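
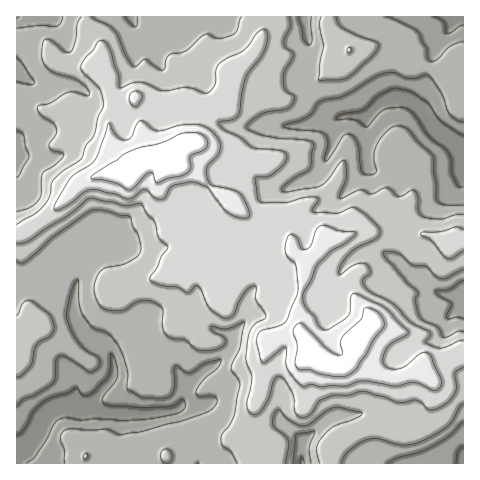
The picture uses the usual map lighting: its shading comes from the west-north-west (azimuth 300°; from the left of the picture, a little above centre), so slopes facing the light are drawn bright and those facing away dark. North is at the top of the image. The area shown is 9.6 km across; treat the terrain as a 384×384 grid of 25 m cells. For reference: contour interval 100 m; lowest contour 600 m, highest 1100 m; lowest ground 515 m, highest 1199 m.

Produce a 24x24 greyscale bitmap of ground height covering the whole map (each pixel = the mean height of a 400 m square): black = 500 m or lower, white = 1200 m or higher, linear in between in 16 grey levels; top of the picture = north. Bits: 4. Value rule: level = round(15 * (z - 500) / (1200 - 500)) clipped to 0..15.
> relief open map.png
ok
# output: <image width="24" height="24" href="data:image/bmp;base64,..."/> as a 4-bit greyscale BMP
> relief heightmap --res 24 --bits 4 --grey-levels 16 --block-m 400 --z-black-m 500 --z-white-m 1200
<image width="24" height="24" href="data:image/bmp;base64,Qk2WAQAAAAAAAHYAAAAoAAAAGAAAABgAAAABAAQAAAAAACABAAATCwAAEwsAABAAAAAAAAAAAAAAABEREQAiIiIAMzMzAERERABVVVUAZmZmAHd3dwCIiIgAmZmZAKqqqgC7u7sAzMzMAN3d3QDu7u4A////ABNGZVZlZohjd2VUMhJFVFVmZ4hkaHd3ZDEiIiI0Vod4ZneIhkMRI0QzRpiKmIiZqGVDM1ZEVombzLu7uXZEQ1VVVpq+7durqYZUNGVndpzO3eypiIdUVmZ4d4q8u924ZXZVZ2Z4mYmrqsuGVGZVd4iZqpmrqZh2VGZVZ3iZqqqrqZhmd4ZVVmiaqqq7uod4iZh2Vniaqqq6u6iIiXmnZ4mqq7qpmZh3Zle7q7uqu6h3h3dmQ1eb3u3cqpl2V1VmQkZ5ve7tuqmHVkVlQUZ4q7zduYdmRDRUIVZ4mrqqmXZUMiNCJGZ3irqqqod2RDISNUVnmYiIiohmZlQ0RUZ4qGZ3iZh1eHZVRVZnl1Zmd4hleHZlRERXdVZlZnh0dlVUMg=="/>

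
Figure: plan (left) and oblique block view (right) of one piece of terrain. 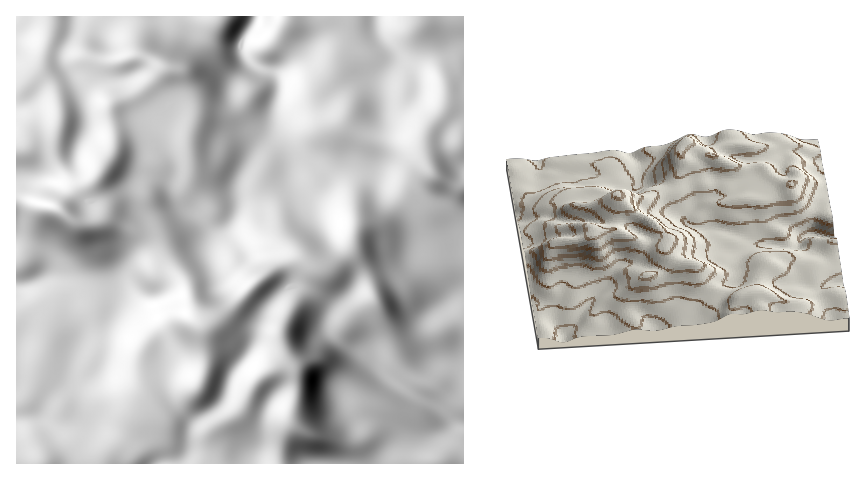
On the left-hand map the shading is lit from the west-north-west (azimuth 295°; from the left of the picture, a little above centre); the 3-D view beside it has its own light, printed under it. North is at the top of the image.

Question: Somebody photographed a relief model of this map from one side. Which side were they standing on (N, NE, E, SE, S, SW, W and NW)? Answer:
E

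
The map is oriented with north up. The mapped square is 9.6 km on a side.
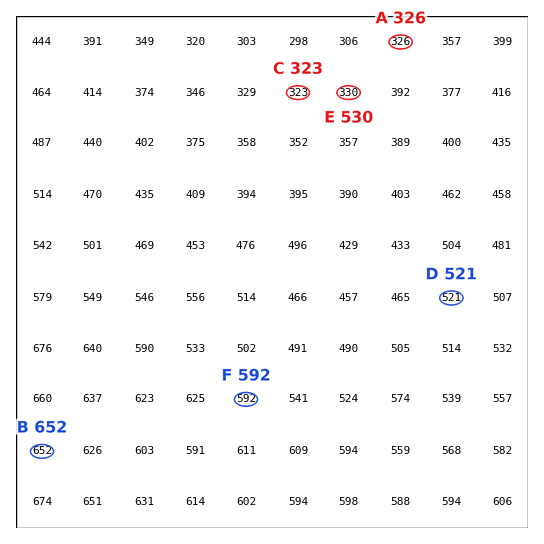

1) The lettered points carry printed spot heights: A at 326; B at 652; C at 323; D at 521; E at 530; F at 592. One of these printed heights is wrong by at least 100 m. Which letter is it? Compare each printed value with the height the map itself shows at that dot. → E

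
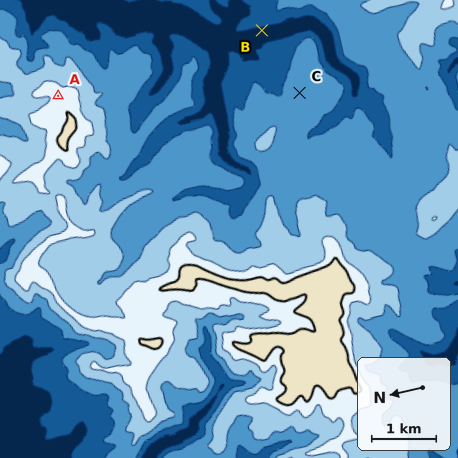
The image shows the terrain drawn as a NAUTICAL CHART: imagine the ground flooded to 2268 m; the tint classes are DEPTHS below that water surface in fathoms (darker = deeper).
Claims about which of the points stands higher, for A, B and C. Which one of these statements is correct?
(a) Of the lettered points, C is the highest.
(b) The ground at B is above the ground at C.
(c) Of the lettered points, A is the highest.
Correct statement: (c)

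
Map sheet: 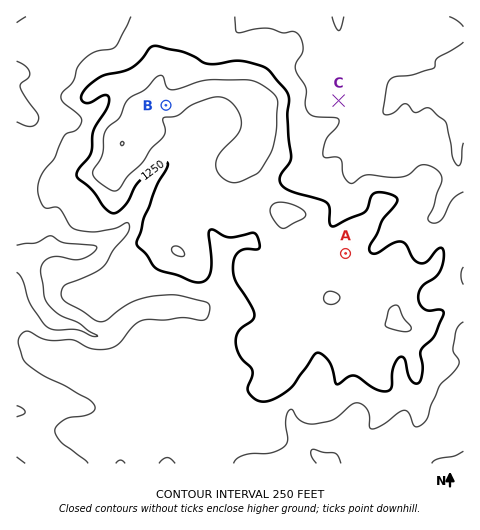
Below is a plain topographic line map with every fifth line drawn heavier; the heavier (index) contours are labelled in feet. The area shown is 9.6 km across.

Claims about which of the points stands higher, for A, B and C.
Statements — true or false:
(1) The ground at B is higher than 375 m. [true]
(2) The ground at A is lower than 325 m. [false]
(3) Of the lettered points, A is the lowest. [false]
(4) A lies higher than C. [true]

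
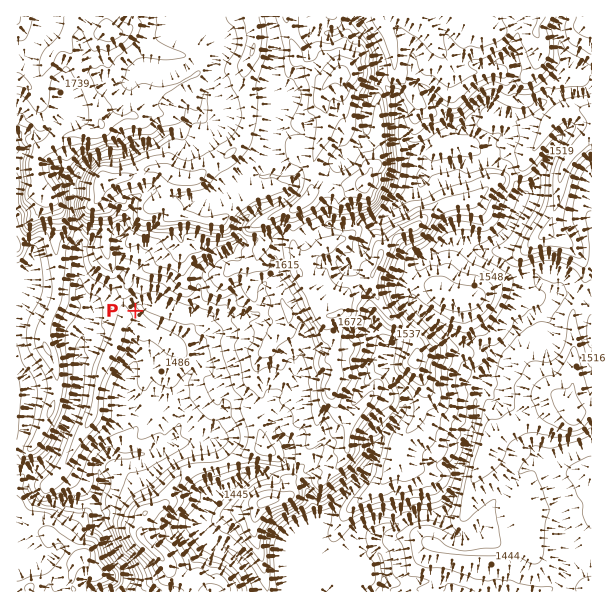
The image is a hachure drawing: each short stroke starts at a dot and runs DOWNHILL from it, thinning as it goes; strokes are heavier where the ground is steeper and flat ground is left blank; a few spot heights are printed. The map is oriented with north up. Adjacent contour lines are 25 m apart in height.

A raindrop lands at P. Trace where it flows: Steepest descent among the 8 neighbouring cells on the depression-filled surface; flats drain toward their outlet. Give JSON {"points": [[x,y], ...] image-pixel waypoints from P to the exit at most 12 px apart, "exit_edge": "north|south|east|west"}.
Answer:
{"points": [[135, 311], [147, 314], [159, 321], [171, 326], [183, 332], [194, 341], [198, 353], [197, 365], [188, 377], [182, 389], [179, 401], [179, 413], [179, 425], [174, 437], [167, 449], [155, 452], [143, 453], [131, 455], [119, 456], [107, 456], [99, 467], [102, 479], [99, 491], [96, 503], [98, 515], [101, 527], [108, 539], [114, 551], [122, 563], [126, 575], [123, 587], [123, 591]], "exit_edge": "south"}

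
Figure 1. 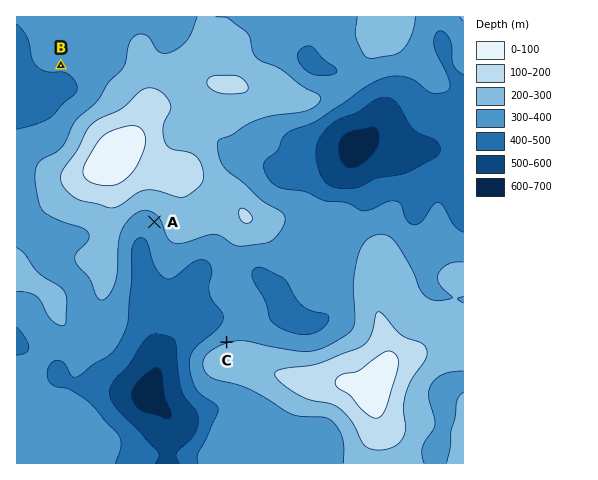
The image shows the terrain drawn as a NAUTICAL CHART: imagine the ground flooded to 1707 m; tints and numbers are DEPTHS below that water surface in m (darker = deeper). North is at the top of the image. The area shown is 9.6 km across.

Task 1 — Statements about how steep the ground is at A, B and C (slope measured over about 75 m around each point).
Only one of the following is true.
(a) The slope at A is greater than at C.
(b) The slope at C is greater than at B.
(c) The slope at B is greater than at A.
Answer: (b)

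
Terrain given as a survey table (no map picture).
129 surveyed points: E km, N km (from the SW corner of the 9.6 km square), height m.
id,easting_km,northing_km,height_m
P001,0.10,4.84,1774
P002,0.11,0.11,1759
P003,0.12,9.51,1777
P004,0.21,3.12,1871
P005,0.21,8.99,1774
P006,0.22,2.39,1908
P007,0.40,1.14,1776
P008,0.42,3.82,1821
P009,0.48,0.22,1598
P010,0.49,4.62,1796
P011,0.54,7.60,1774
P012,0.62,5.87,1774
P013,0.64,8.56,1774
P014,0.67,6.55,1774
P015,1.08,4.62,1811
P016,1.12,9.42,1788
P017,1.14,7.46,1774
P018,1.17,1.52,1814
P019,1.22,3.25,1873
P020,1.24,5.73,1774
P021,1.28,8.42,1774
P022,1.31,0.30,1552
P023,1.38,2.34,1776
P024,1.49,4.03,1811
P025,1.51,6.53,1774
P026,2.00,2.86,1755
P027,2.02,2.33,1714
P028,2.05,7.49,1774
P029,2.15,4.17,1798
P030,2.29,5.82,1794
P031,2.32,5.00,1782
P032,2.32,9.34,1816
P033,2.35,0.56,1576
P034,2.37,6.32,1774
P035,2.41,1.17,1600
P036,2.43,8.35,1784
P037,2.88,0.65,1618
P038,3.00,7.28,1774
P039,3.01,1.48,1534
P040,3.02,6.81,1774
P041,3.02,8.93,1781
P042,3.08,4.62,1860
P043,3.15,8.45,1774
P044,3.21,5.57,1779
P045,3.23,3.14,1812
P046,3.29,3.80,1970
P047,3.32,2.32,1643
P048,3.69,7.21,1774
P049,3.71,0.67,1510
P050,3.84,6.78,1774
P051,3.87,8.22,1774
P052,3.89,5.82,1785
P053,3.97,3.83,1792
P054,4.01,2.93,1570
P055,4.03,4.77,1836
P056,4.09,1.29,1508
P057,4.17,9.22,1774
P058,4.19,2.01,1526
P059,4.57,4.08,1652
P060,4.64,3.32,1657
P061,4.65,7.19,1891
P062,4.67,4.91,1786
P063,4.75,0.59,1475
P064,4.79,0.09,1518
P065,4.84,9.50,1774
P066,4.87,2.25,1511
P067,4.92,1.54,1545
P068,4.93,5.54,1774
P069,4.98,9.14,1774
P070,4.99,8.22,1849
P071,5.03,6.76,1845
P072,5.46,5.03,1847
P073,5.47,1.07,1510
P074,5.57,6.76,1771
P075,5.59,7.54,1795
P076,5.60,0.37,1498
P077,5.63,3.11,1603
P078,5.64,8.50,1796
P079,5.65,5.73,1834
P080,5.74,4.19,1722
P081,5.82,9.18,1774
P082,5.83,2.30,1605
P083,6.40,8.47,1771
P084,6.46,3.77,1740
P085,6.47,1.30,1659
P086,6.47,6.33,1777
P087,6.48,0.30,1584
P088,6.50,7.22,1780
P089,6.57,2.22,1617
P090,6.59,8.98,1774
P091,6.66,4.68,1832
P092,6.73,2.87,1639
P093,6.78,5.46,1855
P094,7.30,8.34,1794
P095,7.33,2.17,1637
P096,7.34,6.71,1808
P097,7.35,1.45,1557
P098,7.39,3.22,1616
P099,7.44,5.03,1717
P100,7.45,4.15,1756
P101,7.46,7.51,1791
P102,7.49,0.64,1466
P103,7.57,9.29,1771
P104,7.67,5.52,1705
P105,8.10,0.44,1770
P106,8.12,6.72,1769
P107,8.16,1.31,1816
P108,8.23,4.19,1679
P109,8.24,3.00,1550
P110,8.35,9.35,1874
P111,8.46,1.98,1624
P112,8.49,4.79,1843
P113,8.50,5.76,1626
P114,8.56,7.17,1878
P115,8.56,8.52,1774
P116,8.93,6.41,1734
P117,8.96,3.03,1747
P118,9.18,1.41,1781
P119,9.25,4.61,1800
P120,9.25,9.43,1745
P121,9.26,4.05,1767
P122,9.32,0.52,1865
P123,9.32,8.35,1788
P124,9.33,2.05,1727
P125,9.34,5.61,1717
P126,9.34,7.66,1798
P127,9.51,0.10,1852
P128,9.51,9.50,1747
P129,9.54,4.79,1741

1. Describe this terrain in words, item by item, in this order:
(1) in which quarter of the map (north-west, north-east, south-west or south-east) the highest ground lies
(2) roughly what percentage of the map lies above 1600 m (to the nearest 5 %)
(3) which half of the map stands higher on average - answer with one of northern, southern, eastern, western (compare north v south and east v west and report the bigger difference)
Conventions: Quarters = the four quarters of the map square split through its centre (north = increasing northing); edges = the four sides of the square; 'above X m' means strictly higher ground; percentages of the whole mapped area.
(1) Look to the south-west quarter for the highest ground.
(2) Ground above 1600 m makes up about 85 % of the sheet.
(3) On average the northern half of the map is the higher ground.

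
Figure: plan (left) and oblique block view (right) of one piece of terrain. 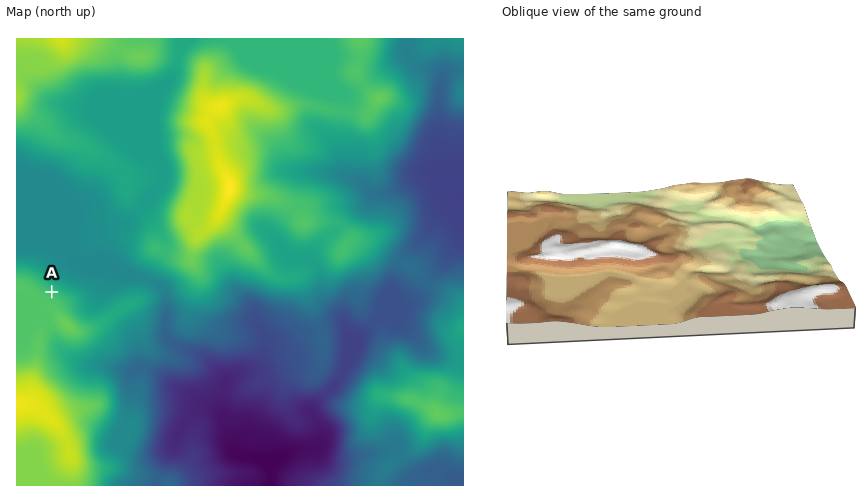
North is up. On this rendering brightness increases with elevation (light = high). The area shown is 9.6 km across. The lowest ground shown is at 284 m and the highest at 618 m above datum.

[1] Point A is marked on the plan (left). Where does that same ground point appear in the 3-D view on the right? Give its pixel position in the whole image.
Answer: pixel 703 305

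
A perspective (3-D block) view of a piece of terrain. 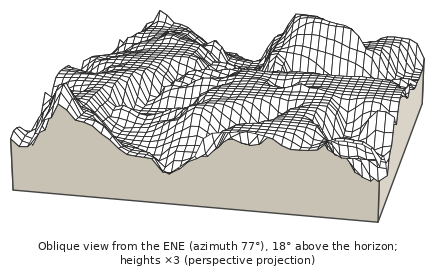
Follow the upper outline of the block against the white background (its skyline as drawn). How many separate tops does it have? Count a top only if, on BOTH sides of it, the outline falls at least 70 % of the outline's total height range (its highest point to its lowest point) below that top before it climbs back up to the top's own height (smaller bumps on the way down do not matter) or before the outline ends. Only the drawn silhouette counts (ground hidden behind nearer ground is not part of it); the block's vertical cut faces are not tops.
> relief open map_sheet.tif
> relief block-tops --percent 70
0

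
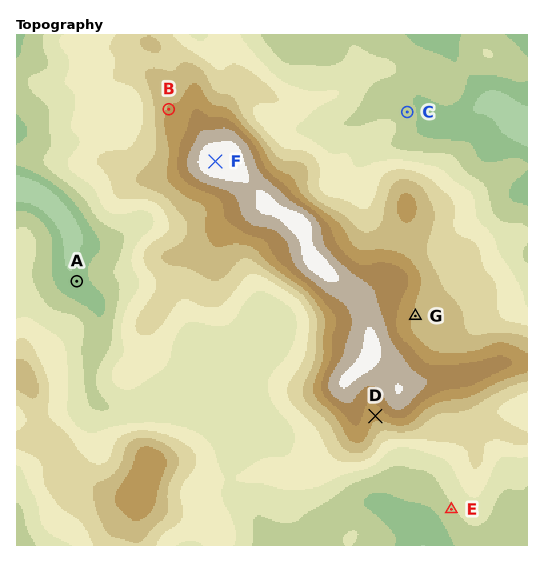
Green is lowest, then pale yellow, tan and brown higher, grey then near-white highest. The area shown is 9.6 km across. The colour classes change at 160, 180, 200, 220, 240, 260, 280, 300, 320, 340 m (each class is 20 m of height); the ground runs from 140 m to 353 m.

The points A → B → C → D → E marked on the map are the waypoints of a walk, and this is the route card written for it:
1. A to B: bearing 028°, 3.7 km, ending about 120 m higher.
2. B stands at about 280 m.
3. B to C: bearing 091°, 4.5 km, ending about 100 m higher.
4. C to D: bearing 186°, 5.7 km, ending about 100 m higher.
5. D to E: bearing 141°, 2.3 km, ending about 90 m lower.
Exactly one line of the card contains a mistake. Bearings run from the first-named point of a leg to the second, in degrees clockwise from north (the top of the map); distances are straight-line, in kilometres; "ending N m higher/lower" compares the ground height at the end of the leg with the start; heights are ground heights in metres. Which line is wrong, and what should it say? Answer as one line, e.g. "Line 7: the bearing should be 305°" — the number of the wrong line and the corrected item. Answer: Line 3: it should read "ending about 100 m lower".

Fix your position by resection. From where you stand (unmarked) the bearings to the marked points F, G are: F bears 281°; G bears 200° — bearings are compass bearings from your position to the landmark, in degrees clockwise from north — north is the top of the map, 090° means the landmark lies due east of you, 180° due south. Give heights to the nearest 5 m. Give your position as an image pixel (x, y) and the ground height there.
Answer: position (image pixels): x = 455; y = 208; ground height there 240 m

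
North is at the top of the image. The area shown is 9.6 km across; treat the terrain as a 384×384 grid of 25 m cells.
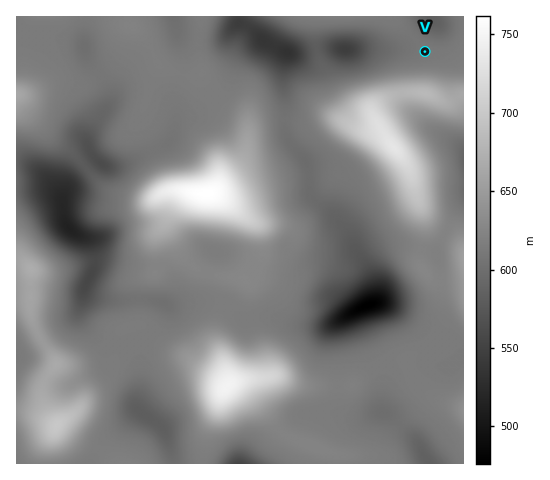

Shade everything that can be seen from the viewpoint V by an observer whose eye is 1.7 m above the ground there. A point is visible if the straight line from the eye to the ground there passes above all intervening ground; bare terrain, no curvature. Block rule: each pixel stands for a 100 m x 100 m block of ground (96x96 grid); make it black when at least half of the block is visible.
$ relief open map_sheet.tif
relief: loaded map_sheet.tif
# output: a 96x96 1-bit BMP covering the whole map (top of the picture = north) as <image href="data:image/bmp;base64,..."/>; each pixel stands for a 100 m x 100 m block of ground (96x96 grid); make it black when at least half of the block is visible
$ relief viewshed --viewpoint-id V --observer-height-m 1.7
<image width="96" height="96" href="data:image/bmp;base64,Qk2+BAAAAAAAAD4AAAAoAAAAYAAAAGAAAAABAAEAAAAAAIAEAAATCwAAEwsAAAIAAAAAAAAA////AAAAAAAAAAAAAAAAAAAAAAAAAAAAAAAAAAAAAAAAAAAAAAAAAAAAAAAAAAAAAAAAAAAAAAAAAAAAAAAAAAAAAAAAAAAAAAAAAAAAAAAAAAAAAAAAAAAAAAAAAAAAAAAAAAAAAAAAAAAAAAAAAAAAAAAAAAAAAAAAAAAAAAAAAAAAAAAAAAAAAAAAAAAAAAAAAAAAAAAAAAAAAAAAAAAAAAAAAAAAAAAAAAAAAAAAAAAAAAAAAAAAAAAAAAAAAAAAAAAAAAAAAAAAAAAAAAAAAAAAAAAAAAAAAAAAAAAAAAAAAAAAAAAAAAAAAAAAAAAAAAAAAAAAAAAAAAAAAAAAAAAAAAAAAAAAAAAAAAAAAAAAAAAAAAAAAAAAAAAAAAAAAAAAAAAAAAAAAAAAAAAAAAAAAAAAAAAAAAAAAAAAAAAAAAAAAAAAAAAAAAAAAAAAAAAAAAAAAAAAAAAAAAAAAAAAAAAAAAAAAAAAAAAAAAAAAAAAAAAAAAAAAAAAAAAAAAAAAAAAAAAAAAAAAAAAAAAAAAAAAAAAAAAAAAAAAAAAAAAAAAAAAAAAAAAAAAAAAAAAAAAAAAAAAAAAAAAAAAAAAAAAAAAAAAAAAAAAAAAAAAAAAAAAAAAAAAAAAAAAAAAAAAAAAAAAAAAAAAAAAAAAAAAAAAAAAAAAAAAAAAAAAAAAAAAAAAAAAAAAAAAAAAAAAAAAAAAAAAAAAAAAAAAAAAAAAAAAAAAAAAAAAAAAAAAAAAAAAAAAAAAAAAAAAAAAAAAAAAAAAAAAAAAAAAAAAAAAAAAAAAAAAAAAAAAAAAAAAAAAAAAAAAAAAAAAAAAAAAAAAAAAAAAAAAAAAAAAAAAAAAAAAAAAAAAAAAAAAAAAAAAAAAAAAAAAAAAAAAAAAAAAAAAAAAAAAAAAAAAAAAAAAAAAAAAAAAAAAAAAAAAAAAAAAAAAAAAAfAAAAAAAAAAAAAAB/AAAAAAAAAAAAAAAAAAAAAAAAAAAAAAAAAAAAAAAAAAAAAAAABAAAAAAAAAAAAAAABAAAAAAAAAAAAAAABAAAAAAAAAAAAAAADgAAAAAAAAAAAAAABAAAAAAAAAAAAAAAAAAAAAAAAAAAAAAAAAAAAAAAAAAAAAAAAAAAAAAAAAAAAAAAABgAAAAAAA4AAAAAABwAAAAAAB8AAAAAAB4AAAAAAD+AAAAAAB8AAAEAAD+AAAAAAB8AAAEAAD+AAAAAAB+AAAEAAD+AAAAAAB+AAAOAAD/AAAAAAB+AAAeAAD/AAAAAAA/AIB/AAL+AAAAAHA/A+D////+AAAAAPx/B//////+AAAAAP//B//////8AAAAAP/+AH////8AAAAAAP/+AHgD//8AAAABAP/8AGAA//8AAAADgP/4AGAAP/8AAAADgf/gAMAAH/8AAAAHAf/AAMAAH/8AAAAPAf/AAMAAH58AAAA/AfuAAMAAfgcAAAB+Af0AAeAB/gcAAAB+AfgAA////AcAAAB+AfgAB////AcAAAD8APAAB///+AcAAAD4APAAB///+Ac="/>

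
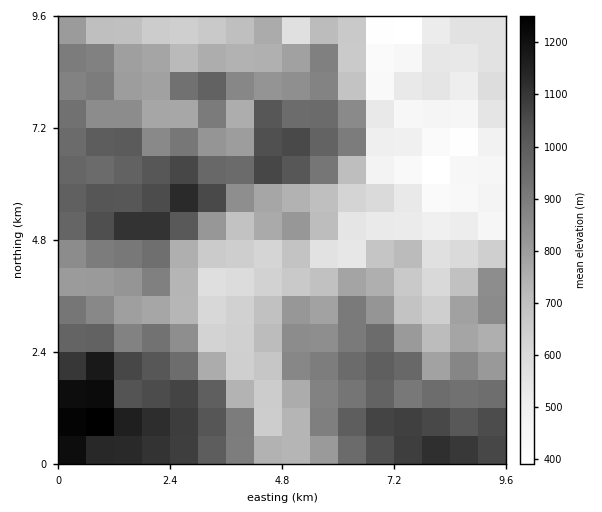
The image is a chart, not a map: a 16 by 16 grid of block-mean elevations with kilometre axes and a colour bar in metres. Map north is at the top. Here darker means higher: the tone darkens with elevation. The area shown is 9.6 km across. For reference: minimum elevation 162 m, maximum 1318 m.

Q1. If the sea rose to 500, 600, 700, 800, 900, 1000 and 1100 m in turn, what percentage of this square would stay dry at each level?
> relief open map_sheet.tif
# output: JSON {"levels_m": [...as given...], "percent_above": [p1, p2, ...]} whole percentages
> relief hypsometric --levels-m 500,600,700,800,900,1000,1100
{"levels_m": [500, 600, 700, 800, 900, 1000, 1100], "percent_above": [91, 81, 66, 52, 36, 20, 7]}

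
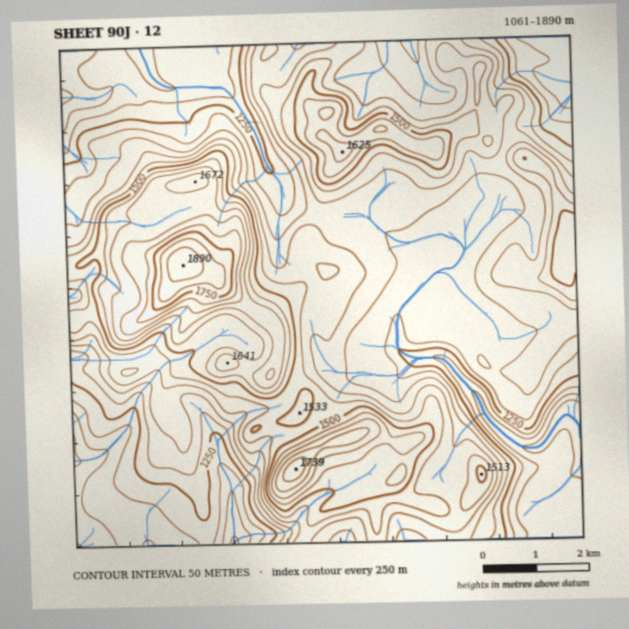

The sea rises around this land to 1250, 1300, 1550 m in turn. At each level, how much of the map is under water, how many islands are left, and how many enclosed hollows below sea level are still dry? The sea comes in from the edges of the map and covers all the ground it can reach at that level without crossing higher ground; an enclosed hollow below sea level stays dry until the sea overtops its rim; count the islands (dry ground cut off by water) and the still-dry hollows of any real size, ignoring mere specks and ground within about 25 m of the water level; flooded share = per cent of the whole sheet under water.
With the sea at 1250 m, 19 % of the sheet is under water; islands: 0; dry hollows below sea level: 0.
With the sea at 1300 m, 26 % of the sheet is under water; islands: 0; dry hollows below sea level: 0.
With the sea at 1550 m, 86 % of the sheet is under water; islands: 3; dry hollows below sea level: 0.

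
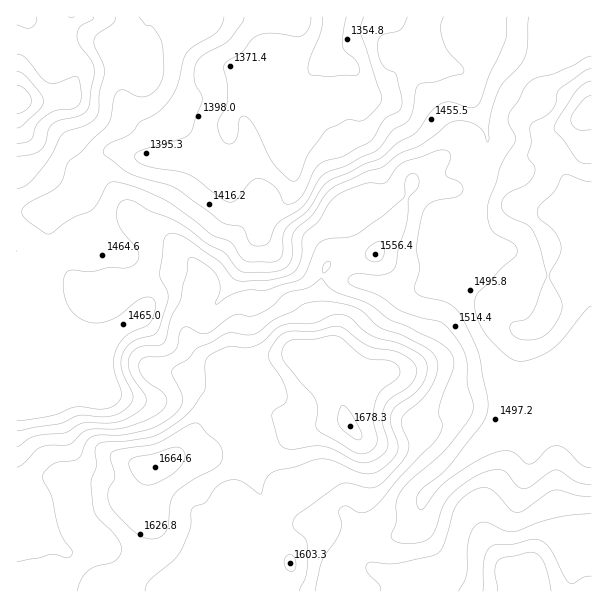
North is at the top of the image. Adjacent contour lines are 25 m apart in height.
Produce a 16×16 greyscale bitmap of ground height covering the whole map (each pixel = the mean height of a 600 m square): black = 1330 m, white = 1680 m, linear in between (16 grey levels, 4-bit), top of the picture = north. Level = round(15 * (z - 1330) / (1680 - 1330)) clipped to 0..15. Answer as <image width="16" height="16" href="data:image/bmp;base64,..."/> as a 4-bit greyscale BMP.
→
<image width="16" height="16" href="data:image/bmp;base64,Qk32AAAAAAAAAHYAAAAoAAAAEAAAABAAAAABAAQAAAAAAIAAAAATCwAAEwsAABAAAAAAAAAAAAAAABEREQAiIiIAMzMzAERERABVVVUAZmZmAHd3dwCIiIgAmZmZAKqqqgC7u7sAzMzMAN3d3QDu7u4A////ALvMu7uZqr3cq73Lu6mJq7urzcu7qpiZmqvO7cy8uIiIeKvMze7Kh3dmaKzN7tqXd2Zpq87+24d3ZmaZq8upeIhmd4iIqYd4iGZmh1aZl3eIVWZkRHiHeIhlVDMyRnh3mIZDMiEjVneaqGVCIRI1V4qYZUIRETRGeIdlVCISNFVm"/>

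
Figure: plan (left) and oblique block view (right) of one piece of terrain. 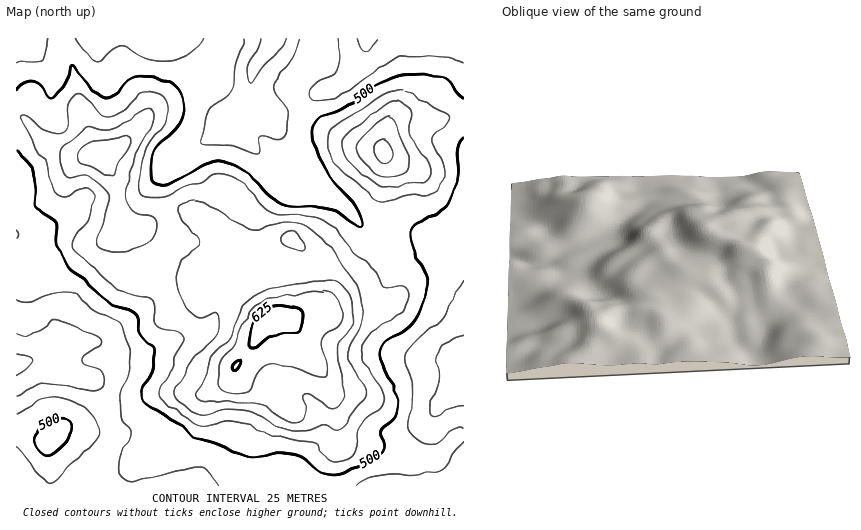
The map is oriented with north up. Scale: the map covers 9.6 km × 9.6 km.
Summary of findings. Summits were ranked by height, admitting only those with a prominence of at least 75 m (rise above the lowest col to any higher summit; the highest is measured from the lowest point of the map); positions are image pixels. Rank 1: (273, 320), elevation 640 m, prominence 220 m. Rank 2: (383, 152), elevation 607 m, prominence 99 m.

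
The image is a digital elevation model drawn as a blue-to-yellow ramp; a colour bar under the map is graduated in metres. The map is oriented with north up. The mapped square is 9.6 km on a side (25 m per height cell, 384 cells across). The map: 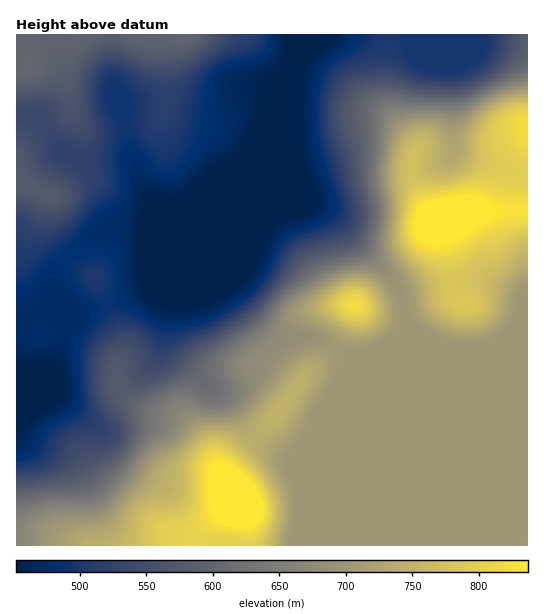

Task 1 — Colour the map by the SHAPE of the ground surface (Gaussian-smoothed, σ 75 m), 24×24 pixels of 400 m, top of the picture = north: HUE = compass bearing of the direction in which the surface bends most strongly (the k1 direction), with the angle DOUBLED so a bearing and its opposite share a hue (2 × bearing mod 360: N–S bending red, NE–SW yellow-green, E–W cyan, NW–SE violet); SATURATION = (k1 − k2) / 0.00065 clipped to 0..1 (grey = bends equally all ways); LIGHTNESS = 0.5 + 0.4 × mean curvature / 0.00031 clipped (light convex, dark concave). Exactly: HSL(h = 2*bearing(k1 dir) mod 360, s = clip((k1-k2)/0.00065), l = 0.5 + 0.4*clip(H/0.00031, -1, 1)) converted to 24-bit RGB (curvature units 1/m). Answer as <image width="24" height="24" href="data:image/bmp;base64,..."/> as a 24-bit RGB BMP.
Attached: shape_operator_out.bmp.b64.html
<image width="24" height="24" href="data:image/bmp;base64,Qk32BgAAAAAAADYAAAAoAAAAGAAAABgAAAABABgAAAAAAMAGAAATCwAAEwsAAAAAAAAAAAAAS1aajaipgam/kqDQl0vLnWGTn6+EhneksD9fgjcUhYIHyv8gCjFCXWl/gIB/gIB/gIB/f3+Af3+Af3+AgH9/gIB/f3+Ac4p8YnbXp7XSj7jMY0GzpjHGxajHnL21h06mvSO454HE3O/h1/TmBxW6OER9gIB/gIB/gIB/f3+Af3+Af3+AgIB/gIB/f4CAf4B/aIaalZ90kVJLUzFKU1V2v4R0wG9HWjdPaUB0u+C71/TYq6fVXgORYEiCgIB/gIB/f4CAf3+Af3+Af3+Af3+AgH9/gIB/gIB/cF1OdkczjFI3U4+GO2iVul6g2J+xeELNbJTDyvzOxuScoBxFShBKfneAf4CAgIB/gIB/f3+Af3+Af3+AgH9/gIB/gIB/gH9/Vj01hGRPjrR3UJVkJDI7YoRCssp8W0GzrKrT3u6/mx0olA0dXW85WoN1f3+AgIB/gIB/f3+Af3+Af3+AgIB/gIB/gH9/gH9/Q3mLcKuzroyVkjNPNSEkT40qj7UnKWAnUPBo0YSn/wbg5XS4vqaOL4F+e3+Af3+AgIB/f3+Af3+Af3+AgIB/gH9/gH9/gH9/XIBgMXM0ZTE8rCJOabmUYefemJ7VptvTLMIzKhwTcSYn04Op87nHSniiQ3t2f4CAf4B/f3+Af3+Af3+AgH9/gH9/gH9/gH9/f4B+bG99LSNXsX+svOKsILxtNouBx39zpRk3VyMvU5IuJ4g11H6G7bHEMH6Uc32Bf4B/f3+Af3+Af3+AgH9/gH9/gH9/gH9/jIxXXm1KL1J9cLun4tm8iKxjHFdLZUF/zXDYo4fixLjWVaiqO5Zl2qup23DVUl9/foB7f4B/f3+AgH9/gH9/gIB/f4B/gIB/noSpdYqrL4eoU7meu8KXz622OVeqLZehUK++eGzH16Le4YHKpZ5Fa3UffxoKnUIHTIMLL4M/gH97f05Fd1IaZnkYPYMye4B9dJVvlHSEVXd8TH89Z7k4oblpcVGDS39dMWE3MWk/UV6M7ErL/YnB4SiswCCp48ir0/fgAKvochyDuyhkypi2s9nLQtmmNneDiqZjYnpwekhohqtaXcVHa4lGZDc5endJVnE9HGUdGkotMl935r3l3Mf81cz/2df03dvwOACeRhJsosu5rtfQtrLRvXqXJDVYpq5+U2F2WWujqcKwoaqJU1V5cmp/gH9/f4B/c4ByJGI/EUAvcZ0rdqY5Q8B819+4/1+LQAAwbiUljtcvk74+mohLw15BMitYr5F/WYRuP6B4dKBzt4R+YFCHc3KAf4B/f4CAf4B/eICAGE9ZQrVkfch7QZpEfIErbQAmtABgzJttmNNcdLFHV3hVrZF8TTWKnVxht4dWPI0zNXBCp5pgelaTcHOAf4B/f4B/f4B/f3+AOH6EKcZlYJ5Ui3VbSSY9Yxpw3m/g8Nvg4s/NtYiNV4x0fY5YeT98b2FQxq+Sj7uMNnd5Y5ZOVo54aW5/f4B9f4B/f4B/f3+AdoF7R4M9OF8nWj8qQiEnJSosbIFC3e7H4t3u38bzxK/qbGvihHPkgL/Ys9fh0LDci0HEgLWiVE6MdT1Bd6E/WINpf4B/f4B/f4B/f4B/YlV4XTlfa0t6Qzp+acxjgf90UcNyr3W71Ieqj0ymaVqfj8yCWIdtlUdcsmh7iqV5cSx9nnGhs7iaTH9sUHxUeYB5f4B/f3+AYzp9ZFWCVXSPLFmy2N+z4fqEIm4XIkEiy0EclFc9gnBAzLyOYj9UdEs4ob1VjFR3XEB+iKR/pJ+GkHmibX+aUIp1fICAfn2ATDB+j1yPXZptI15vmsl69ebWfb6HDxtCu2FPrXVppXduvnhOlTKKuLiDidGkVT+lak6hp52QkaCBcIiQf3qXhnaYX3uCe3qAMiZ3l2mknrCSLmOFWPCS0Ora7tPxEQDRsIbk25/TrqXEhIkrQmZRu9uMVbRaUzJtW1h7pJl4rqF/aYl6anyFkoCMYWSJenqAJClzb5Clqbi+aazXmPPARs+XtIu5GxDTSE/p6Nb129b1lKu2RqGuu9uFeIxHKyVFdks5lJ89sbtEcpJQTGtXf3lbbnpWcIB6L0qAXLCchsaabcqlmcltVns8WGEqMz0gGlItjKw817hRsaO4bmipxJ57ozVFKx42jJZVlrB0t6pdlZxBOVk2Z3dFXJxMPa6WMm6ua7StlK1pkZA8pp8nZDweYE0hTl4hCi4JPUkUxrIAnJZ9g2WduIeyyIXiUUv5qsjlgIzRza3e1tDrZ3vrfY3aqtTSO52qLlhfV20/kW9EqIFZp5NkfmF6gH9/f4B/V3R7L05byb1e"/>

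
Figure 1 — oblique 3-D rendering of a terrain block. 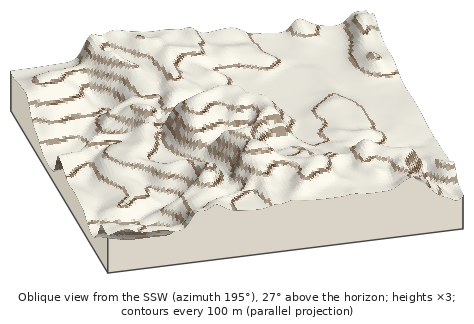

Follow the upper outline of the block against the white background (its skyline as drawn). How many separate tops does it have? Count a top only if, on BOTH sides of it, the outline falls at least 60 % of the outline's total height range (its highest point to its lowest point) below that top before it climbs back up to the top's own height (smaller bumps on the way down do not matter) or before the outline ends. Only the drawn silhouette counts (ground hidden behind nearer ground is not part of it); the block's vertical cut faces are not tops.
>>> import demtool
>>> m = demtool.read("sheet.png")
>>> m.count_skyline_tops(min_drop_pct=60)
0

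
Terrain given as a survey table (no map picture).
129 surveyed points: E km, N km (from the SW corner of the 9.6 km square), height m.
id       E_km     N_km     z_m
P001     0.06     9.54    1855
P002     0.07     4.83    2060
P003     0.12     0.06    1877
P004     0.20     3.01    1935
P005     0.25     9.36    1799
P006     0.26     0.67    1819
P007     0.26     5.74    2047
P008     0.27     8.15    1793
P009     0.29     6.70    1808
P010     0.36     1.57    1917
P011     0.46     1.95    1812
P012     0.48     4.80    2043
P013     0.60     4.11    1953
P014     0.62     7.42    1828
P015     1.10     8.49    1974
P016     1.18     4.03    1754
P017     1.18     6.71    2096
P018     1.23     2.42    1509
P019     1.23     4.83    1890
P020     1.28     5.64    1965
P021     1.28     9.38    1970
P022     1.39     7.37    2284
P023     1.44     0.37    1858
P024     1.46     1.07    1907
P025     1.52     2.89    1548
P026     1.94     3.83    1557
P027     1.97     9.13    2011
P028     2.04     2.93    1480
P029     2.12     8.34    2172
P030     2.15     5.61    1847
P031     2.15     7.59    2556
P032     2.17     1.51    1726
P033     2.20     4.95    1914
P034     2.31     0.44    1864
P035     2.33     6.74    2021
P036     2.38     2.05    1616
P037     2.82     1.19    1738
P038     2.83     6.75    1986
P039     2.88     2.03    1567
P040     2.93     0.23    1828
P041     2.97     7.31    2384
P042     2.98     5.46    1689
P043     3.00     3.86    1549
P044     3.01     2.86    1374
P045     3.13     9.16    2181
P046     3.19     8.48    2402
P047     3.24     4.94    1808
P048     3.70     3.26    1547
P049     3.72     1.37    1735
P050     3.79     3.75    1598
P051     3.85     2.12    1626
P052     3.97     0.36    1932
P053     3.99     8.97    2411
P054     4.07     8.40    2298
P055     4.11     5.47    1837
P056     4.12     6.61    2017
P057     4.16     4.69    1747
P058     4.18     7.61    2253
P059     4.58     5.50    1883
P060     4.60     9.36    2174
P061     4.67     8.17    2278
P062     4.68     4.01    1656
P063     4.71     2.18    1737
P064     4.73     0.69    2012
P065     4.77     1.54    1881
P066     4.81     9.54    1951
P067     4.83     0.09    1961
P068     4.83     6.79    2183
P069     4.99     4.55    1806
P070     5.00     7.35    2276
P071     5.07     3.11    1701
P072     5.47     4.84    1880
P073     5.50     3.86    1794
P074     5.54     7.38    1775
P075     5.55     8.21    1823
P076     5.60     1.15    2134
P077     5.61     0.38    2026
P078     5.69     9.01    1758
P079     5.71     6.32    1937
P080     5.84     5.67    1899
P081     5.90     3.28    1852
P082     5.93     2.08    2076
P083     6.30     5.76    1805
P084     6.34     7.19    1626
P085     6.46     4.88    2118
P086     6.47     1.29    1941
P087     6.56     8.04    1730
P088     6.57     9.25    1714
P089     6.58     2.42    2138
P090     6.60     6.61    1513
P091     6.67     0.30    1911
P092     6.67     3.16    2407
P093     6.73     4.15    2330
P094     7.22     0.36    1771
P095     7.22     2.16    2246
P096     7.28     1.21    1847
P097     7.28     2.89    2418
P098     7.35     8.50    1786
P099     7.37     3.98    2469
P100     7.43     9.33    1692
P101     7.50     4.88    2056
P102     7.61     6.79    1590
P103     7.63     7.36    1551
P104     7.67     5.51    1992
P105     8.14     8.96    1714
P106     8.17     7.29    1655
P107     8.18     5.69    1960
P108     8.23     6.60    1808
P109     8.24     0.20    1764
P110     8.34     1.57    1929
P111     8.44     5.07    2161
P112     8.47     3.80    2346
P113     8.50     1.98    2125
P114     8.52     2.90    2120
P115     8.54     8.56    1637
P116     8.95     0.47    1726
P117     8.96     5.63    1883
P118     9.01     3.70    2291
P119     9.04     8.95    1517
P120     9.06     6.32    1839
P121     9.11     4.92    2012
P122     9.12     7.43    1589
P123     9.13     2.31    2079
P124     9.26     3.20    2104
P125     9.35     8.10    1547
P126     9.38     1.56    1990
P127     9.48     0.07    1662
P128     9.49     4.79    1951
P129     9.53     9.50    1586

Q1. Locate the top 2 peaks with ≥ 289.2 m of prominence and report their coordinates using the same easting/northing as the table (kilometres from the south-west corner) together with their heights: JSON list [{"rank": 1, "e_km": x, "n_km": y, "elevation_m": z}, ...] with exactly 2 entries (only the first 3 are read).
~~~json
[{"rank": 1, "e_km": 2.04, "n_km": 7.54, "elevation_m": 2560}, {"rank": 2, "e_km": 7.34, "n_km": 4.04, "elevation_m": 2474}]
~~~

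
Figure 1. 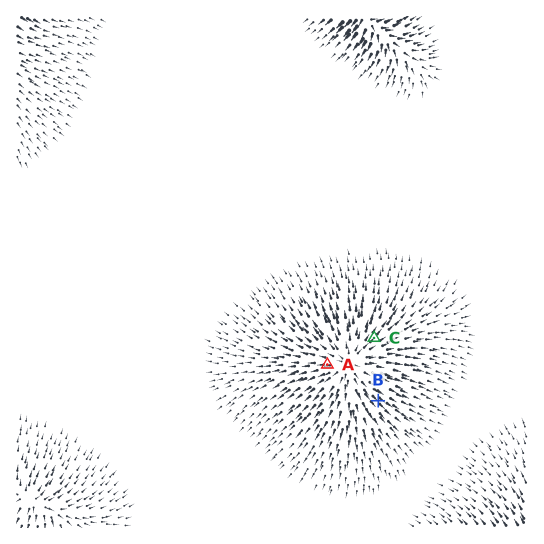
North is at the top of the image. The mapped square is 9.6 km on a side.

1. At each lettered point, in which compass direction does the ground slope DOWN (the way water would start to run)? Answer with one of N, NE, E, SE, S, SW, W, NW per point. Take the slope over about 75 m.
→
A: W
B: SE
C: NE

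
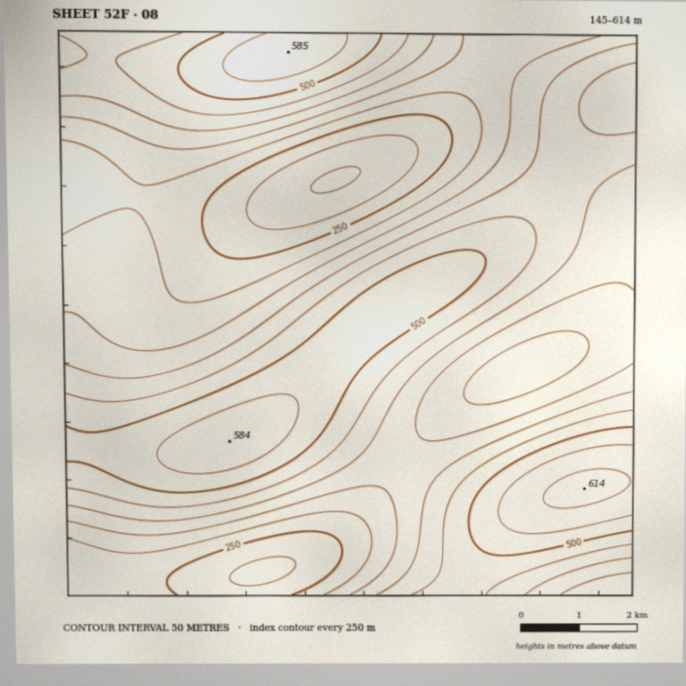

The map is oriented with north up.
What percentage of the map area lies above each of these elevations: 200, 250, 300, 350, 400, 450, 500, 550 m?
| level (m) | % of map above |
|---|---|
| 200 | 97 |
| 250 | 91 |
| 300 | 79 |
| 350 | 62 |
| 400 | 47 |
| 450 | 31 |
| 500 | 18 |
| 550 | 6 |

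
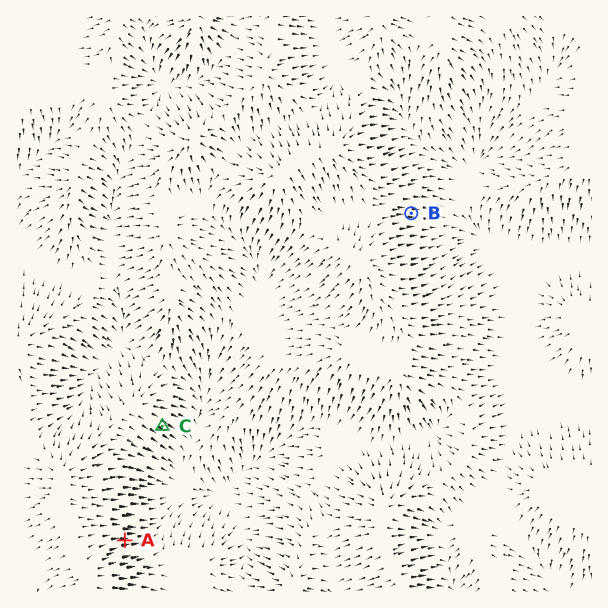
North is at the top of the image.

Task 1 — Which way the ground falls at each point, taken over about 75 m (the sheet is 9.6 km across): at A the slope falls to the E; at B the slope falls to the E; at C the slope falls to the SE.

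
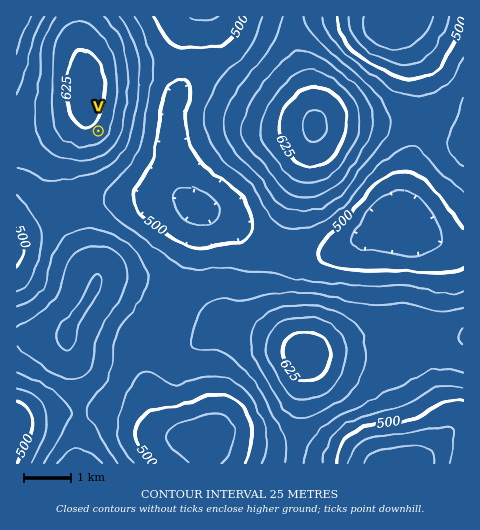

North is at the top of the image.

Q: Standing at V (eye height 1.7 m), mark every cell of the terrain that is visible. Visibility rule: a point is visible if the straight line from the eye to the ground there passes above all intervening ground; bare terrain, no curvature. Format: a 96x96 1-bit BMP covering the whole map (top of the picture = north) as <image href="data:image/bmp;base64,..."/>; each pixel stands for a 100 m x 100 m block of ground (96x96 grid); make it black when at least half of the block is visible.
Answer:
<image width="96" height="96" href="data:image/bmp;base64,Qk2+BAAAAAAAAD4AAAAoAAAAYAAAAGAAAAABAAEAAAAAAIAEAAATCwAAEwsAAAIAAAAAAAAA////AAAAAAAAHwAAAAAP+AAAAAAAAAAAAAAP+AAAAAAAAAAAAAAH+AAAAAAAAAAAAAAH8AAAAAAAAAAAAAAD8AAAAAAAAAAAAAAD8AAAAAAAAAAAAAAD4AAAAAAAAAAAAAADwAAAAAAAAAAAAAADwAAAAAAAAAAAAAAHgAAAAAAAAAAAAAAHgAAAAAAAAAAAAAAHgAAAAAAAAAAAAAAHgAAAAAAAAAAAAAAPgAAAAAAAAAAAAAAPwAAAAAAAAAAAAAAPwAAAAAAAAAAAAAAPwAAAAAAAAAAAAAAPwAAAAAAAAAAAAAAf4AAAAAAAAAAAAAAf4AAAAAAAAAADgAA/8AAAAAAAAAADwAD/+AAAAAAAAAAD8AH//AAAAAEAAAAD+AP//gAAGAMAAAAD/gf//wAAP78AAAAD/w///4AAf/8AAAAD/////8AA////+AAD/////+AB////+AAB//////AD////+AAB//////wH////+AAB/////////////AAB/////////////AAB/////////////gAB/////////////gAD/////////////wAD/////////////4AH/////////////4AP/////////////8AP//////////////Af//////////////5//////////////////////////4D/////////////AAA///////////AAAAA//////////gAAAAAf////////+AAAAAAP////////8AAAAAAP////////8AAAAAAH////////4AAAAAAD////////4AAAAAAD////////4AAAAAAB////////4AAAAAAA////////4AAAAAAAf///////4AAAAAAAH///////4AAAAAAAB///////8AAAAAAAAP//////8AAAAAAAAB//////8AAAAAAAAAP/////+AAAAAAAAAB/////+AAAAAAAAAAf////+AAAAAAAAAAP/////AAAAAAAAAAH/////AAAAAAAAAAH/////gAAAAAAAAAD/////gAAAAAAAAAB/////gAAAAAAAAAA/////gAAAAAAAAAAf////gAAAAAAAAAAf////wAAAAAAAGAAP////wAAAAAAAOAAP////wAAAAAAAOAAH////wAAAAAAAOAAH////wAAAAAAAEAAD////wAAAAAAAAAAD////wAAAAAAAAAAD////wAAAAAAAAAAB////wAAAAAAAAAAB////wAAAAAAAAAAA////gAAAAAAAAAAA////gAAAAAAAAAAA////gAAAAAAAAAAAf///gAAAAAAAAAAAf///gAAAAAAAAAAAf///AAAAAAAAAAAAP///AAAAAAAAAAAAP///AAAAAAAAAAAAH//+AAAAAAAAAAAAH//+AAAAAAAAAAAAD//+AAAAAAAAAAAAB//8AAAAAAAAAAAAA//8AAAAAAAAAAAAAf/8AAAAAAAAAAAAAP/8AAAAAAAAAAAAAP/8AAAAAAAAAAAAAH/8AAAAAAAAAAAAAH/8AAAAAA="/>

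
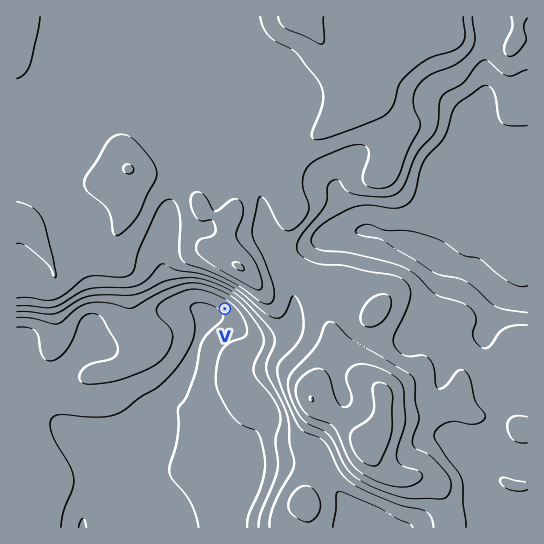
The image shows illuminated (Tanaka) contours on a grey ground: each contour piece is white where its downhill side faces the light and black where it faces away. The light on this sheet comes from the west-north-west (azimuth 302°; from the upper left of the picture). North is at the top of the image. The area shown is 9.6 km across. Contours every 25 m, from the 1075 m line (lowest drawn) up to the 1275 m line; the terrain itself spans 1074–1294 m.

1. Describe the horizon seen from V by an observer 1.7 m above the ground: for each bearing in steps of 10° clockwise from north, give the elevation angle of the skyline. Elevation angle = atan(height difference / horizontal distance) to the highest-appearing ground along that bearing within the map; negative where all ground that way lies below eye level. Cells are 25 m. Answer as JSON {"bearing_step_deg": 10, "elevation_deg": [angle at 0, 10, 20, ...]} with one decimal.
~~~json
{"bearing_step_deg": 10, "elevation_deg": [12.0, 12.9, 13.4, 13.5, 13.4, 12.9, 12.2, 11.1, 9.8, 8.2, 6.4, 4.7, 3.9, 4.3, 4.0, 2.3, 1.9, 1.8, 1.5, 1.0, 0.3, -0.1, 0.2, 0.6, 1.3, 1.5, 1.4, 1.6, 2.6, 3.6, 3.7, 4.8, 6.3, 7.7, 9.3, 10.7]}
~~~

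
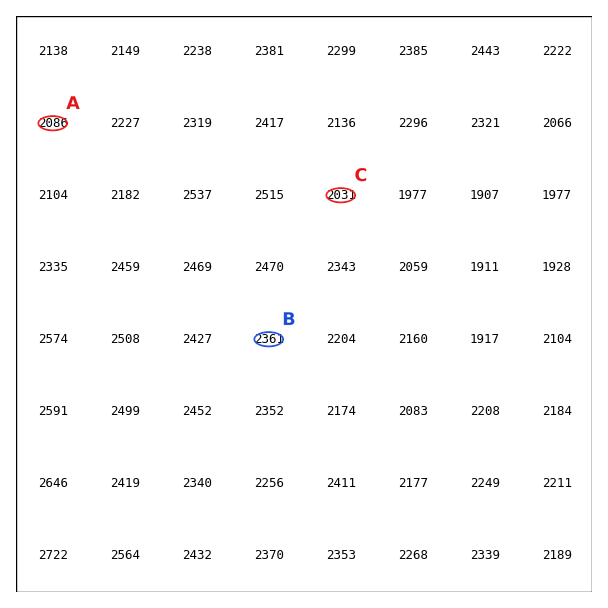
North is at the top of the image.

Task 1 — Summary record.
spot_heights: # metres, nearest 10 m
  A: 2090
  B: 2360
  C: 2030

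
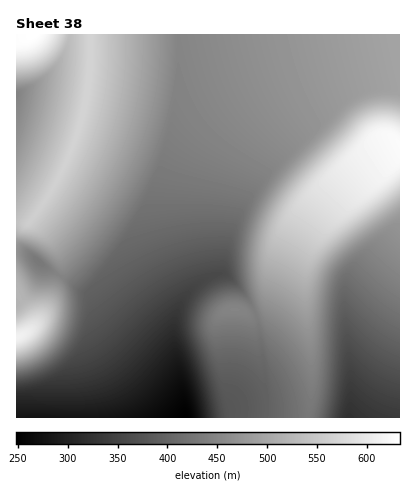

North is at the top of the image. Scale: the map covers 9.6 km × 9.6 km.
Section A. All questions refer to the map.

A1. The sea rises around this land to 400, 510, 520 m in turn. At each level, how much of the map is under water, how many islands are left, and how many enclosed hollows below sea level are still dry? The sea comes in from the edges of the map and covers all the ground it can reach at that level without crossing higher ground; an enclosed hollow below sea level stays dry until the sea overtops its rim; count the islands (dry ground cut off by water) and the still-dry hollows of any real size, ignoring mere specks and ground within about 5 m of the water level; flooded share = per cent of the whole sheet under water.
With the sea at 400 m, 25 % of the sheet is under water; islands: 0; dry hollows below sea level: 0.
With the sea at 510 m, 77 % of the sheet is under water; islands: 0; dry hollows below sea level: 0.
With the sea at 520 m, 80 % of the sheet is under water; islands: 0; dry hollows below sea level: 0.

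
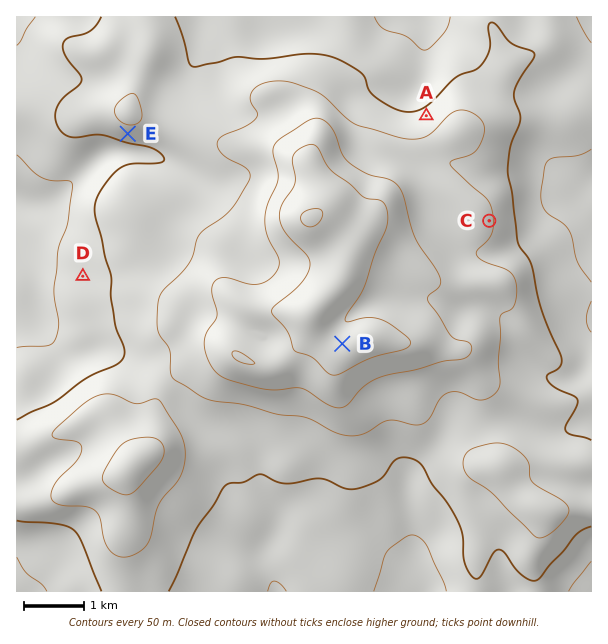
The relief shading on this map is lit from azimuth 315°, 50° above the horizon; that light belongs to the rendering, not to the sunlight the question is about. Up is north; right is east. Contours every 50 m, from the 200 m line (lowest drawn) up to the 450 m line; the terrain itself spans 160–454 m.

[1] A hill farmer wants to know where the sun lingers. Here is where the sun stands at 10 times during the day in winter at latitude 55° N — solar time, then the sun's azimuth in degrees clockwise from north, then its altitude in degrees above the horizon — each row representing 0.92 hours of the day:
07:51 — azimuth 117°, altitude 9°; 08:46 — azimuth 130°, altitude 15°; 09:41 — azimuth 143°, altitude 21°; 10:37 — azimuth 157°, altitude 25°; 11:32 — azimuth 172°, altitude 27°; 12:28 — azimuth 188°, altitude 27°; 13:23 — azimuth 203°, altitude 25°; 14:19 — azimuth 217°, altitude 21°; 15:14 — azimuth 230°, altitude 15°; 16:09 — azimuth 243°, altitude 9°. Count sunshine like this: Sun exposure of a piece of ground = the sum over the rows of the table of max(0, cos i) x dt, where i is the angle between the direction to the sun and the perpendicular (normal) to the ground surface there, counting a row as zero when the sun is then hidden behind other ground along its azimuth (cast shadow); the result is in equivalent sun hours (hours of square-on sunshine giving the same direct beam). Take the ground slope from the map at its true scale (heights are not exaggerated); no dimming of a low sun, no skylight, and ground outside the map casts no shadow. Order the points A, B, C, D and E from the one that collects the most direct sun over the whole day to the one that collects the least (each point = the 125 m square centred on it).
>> E > C ≈ D ≈ B > A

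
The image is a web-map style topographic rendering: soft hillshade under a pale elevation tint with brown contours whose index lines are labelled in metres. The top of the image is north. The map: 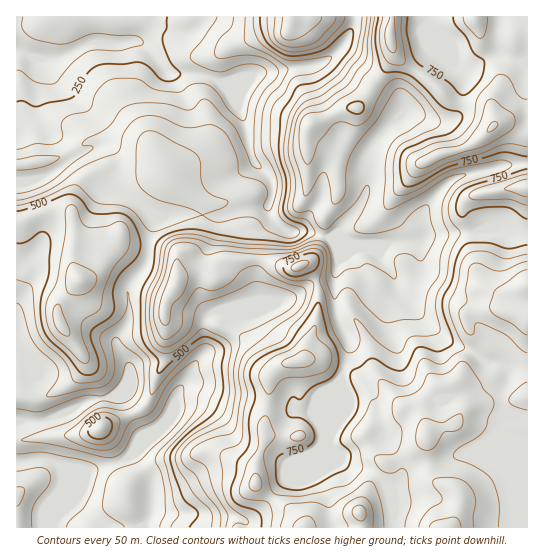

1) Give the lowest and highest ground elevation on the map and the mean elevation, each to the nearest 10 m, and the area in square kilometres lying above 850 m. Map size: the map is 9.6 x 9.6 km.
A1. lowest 160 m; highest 970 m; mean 590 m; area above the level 8.3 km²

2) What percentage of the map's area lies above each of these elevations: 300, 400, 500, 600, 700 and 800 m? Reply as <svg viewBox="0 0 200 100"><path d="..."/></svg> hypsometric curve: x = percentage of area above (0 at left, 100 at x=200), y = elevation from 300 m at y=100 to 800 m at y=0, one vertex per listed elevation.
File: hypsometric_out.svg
<svg viewBox="0 0 200 100"><path d="M183 100l-27-20-29-20-23-20-32-20-35-20"/></svg>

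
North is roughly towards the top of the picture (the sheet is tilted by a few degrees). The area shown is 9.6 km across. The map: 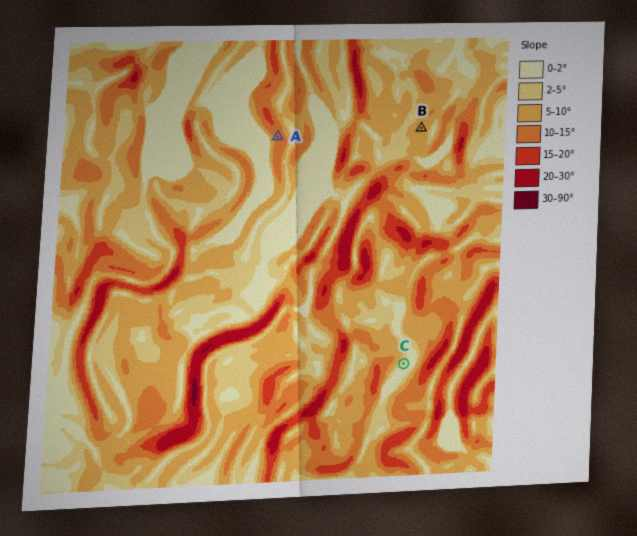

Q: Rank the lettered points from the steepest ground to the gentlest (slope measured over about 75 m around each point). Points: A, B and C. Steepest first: A B C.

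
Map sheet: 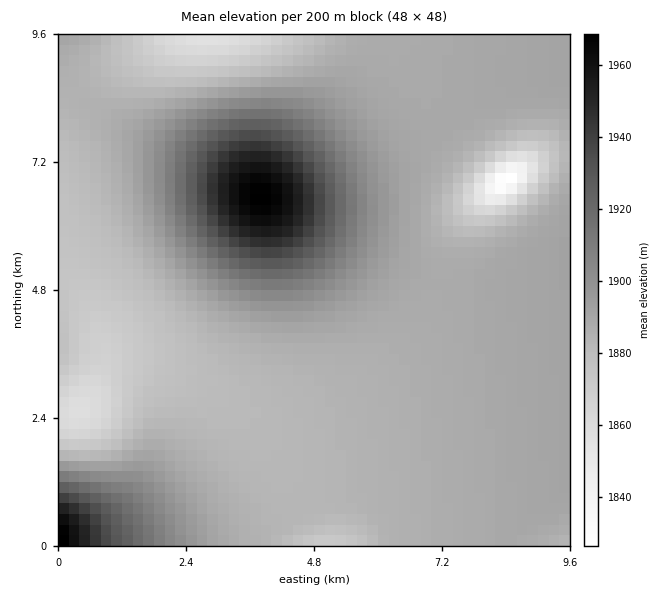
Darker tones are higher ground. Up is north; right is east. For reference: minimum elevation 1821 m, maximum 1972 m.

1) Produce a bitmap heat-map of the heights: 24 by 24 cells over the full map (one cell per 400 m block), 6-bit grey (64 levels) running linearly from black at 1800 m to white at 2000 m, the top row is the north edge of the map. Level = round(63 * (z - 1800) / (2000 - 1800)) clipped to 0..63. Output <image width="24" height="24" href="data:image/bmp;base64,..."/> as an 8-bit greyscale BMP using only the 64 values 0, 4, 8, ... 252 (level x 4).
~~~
<image width="24" height="24" href="data:image/bmp;base64,Qk12BgAAAAAAADYEAAAoAAAAGAAAABgAAAABAAgAAAAAAEACAAATCwAAEwsAAAABAAAAAAAAAAAAAAEBAQACAgIAAwMDAAQEBAAFBQUABgYGAAcHBwAICAgACQkJAAoKCgALCwsADAwMAA0NDQAODg4ADw8PABAQEAAREREAEhISABMTEwAUFBQAFRUVABYWFgAXFxcAGBgYABkZGQAaGhoAGxsbABwcHAAdHR0AHh4eAB8fHwAgICAAISEhACIiIgAjIyMAJCQkACUlJQAmJiYAJycnACgoKAApKSkAKioqACsrKwAsLCwALS0tAC4uLgAvLy8AMDAwADExMQAyMjIAMzMzADQ0NAA1NTUANjY2ADc3NwA4ODgAOTk5ADo6OgA7OzsAPDw8AD09PQA+Pj4APz8/AEBAQABBQUEAQkJCAENDQwBEREQARUVFAEZGRgBHR0cASEhIAElJSQBKSkoAS0tLAExMTABNTU0ATk5OAE9PTwBQUFAAUVFRAFJSUgBTU1MAVFRUAFVVVQBWVlYAV1dXAFhYWABZWVkAWlpaAFtbWwBcXFwAXV1dAF5eXgBfX18AYGBgAGFhYQBiYmIAY2NjAGRkZABlZWUAZmZmAGdnZwBoaGgAaWlpAGpqagBra2sAbGxsAG1tbQBubm4Ab29vAHBwcABxcXEAcnJyAHNzcwB0dHQAdXV1AHZ2dgB3d3cAeHh4AHl5eQB6enoAe3t7AHx8fAB9fX0Afn5+AH9/fwCAgIAAgYGBAIKCggCDg4MAhISEAIWFhQCGhoYAh4eHAIiIiACJiYkAioqKAIuLiwCMjIwAjY2NAI6OjgCPj48AkJCQAJGRkQCSkpIAk5OTAJSUlACVlZUAlpaWAJeXlwCYmJgAmZmZAJqamgCbm5sAnJycAJ2dnQCenp4An5+fAKCgoAChoaEAoqKiAKOjowCkpKQApaWlAKampgCnp6cAqKioAKmpqQCqqqoAq6urAKysrACtra0Arq6uAK+vrwCwsLAAsbGxALKysgCzs7MAtLS0ALW1tQC2trYAt7e3ALi4uAC5ubkAurq6ALu7uwC8vLwAvb29AL6+vgC/v78AwMDAAMHBwQDCwsIAw8PDAMTExADFxcUAxsbGAMfHxwDIyMgAycnJAMrKygDLy8sAzMzMAM3NzQDOzs4Az8/PANDQ0ADR0dEA0tLSANPT0wDU1NQA1dXVANbW1gDX19cA2NjYANnZ2QDa2toA29vbANzc3ADd3d0A3t7eAN/f3wDg4OAA4eHhAOLi4gDj4+MA5OTkAOXl5QDm5uYA5+fnAOjo6ADp6ekA6urqAOvr6wDs7OwA7e3tAO7u7gDv7+8A8PDwAPHx8QDy8vIA8/PzAPT09AD19fUA9vb2APf39wD4+PgA+fn5APr6+gD7+/sA/Pz8AP39/QD+/v4A////ANC4qJiMgHhwbGxoZGBgZGxsbGxwcHBwbMCwoJSIfHRwbGhoaGhoaGxsbGxwcHBwcKSckIiAeHBsaGhoaGhobGxsbGxwcHBwdIB8fHx4dGxsaGhoaGhobGxsbHBwcHBwdGBgZGxwbGxoaGhoaGhobGxsbHBwcHBwdFBQWGRoaGhoaGhoaGhobGxsbHBwcHBwdExMVFxkZGRkaGhoaGhsbGxsbHBwcHBwdFRQVFxgZGRkaGhoaGhsbGxsbHBwcHBwdFxUVFxgYGRoaGhobGxsbGxsbHBwcHBwdGBYWFxgZGRobGxsbGxsbGxscHBwcHB0dFxYWFxgZGhscHR0dHRwcHBwcHBwcHB0dFxcXGBkaHB0fICAgHx4dHBwcHBwcHB0dFxcYGRocHiEjJCQjIR8eHRwcHBwcHB0dGBgZGhseISUoKiooJSIfHRwcGxwcHB0dGBgZGx0gJSouMC8sKCMgHhwbGhobHBwdGBkaGx4iKC0yNDMvKiUhHhwbGBYWGRscGRkaHB8kKS8zNTMvKiQgHh0bGBMNERgbGRobHSAkKS4yMzEtKCMgHh0cGhYODBMaGRobHR8jJysuLy0pJSEfHRwcHBoXFBUZGhsbHR4hJCcpKSglIiAeHRwcHBwbGhobGhsbGxwdHyEiIyIhHx4dHBwcHBwcHBwcGxoaGRkZGhscHR4eHR0cHBwcHBwcHBwdGxoZGBcWFhYXGBobHBwcHBwcHBwcHB0dHBsZFxUTEhITFRcYGhscHBwcHBwcHB0dA=="/>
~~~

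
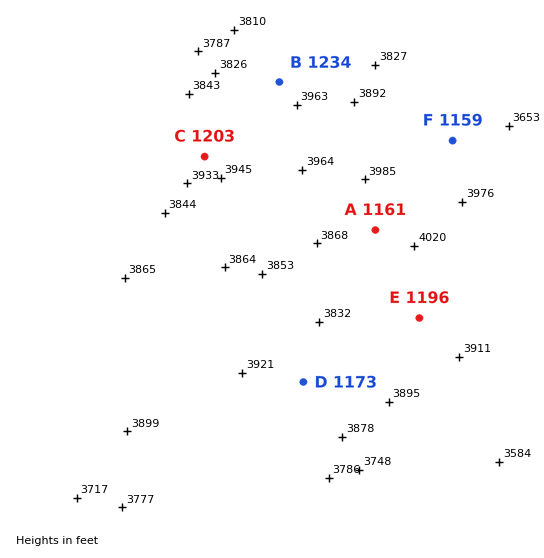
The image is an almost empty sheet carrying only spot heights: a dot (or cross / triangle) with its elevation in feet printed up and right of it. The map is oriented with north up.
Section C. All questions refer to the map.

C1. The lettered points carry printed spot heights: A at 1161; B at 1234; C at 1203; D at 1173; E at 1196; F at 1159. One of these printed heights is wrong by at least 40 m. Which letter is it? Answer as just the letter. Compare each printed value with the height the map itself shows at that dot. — A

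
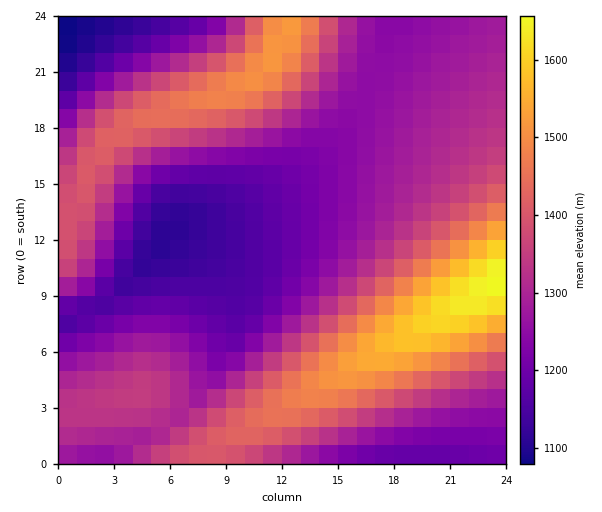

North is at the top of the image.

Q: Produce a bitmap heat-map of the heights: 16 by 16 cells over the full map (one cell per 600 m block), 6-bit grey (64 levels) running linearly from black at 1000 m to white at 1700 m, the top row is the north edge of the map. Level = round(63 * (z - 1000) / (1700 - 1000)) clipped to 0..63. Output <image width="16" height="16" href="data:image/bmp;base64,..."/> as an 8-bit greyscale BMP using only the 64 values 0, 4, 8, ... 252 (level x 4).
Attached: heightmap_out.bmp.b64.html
<image width="16" height="16" href="data:image/bmp;base64,Qk02BQAAAAAAADYEAAAoAAAAEAAAABAAAAABAAgAAAAAAAABAAATCwAAEwsAAAABAAAAAAAAAAAAAAEBAQACAgIAAwMDAAQEBAAFBQUABgYGAAcHBwAICAgACQkJAAoKCgALCwsADAwMAA0NDQAODg4ADw8PABAQEAAREREAEhISABMTEwAUFBQAFRUVABYWFgAXFxcAGBgYABkZGQAaGhoAGxsbABwcHAAdHR0AHh4eAB8fHwAgICAAISEhACIiIgAjIyMAJCQkACUlJQAmJiYAJycnACgoKAApKSkAKioqACsrKwAsLCwALS0tAC4uLgAvLy8AMDAwADExMQAyMjIAMzMzADQ0NAA1NTUANjY2ADc3NwA4ODgAOTk5ADo6OgA7OzsAPDw8AD09PQA+Pj4APz8/AEBAQABBQUEAQkJCAENDQwBEREQARUVFAEZGRgBHR0cASEhIAElJSQBKSkoAS0tLAExMTABNTU0ATk5OAE9PTwBQUFAAUVFRAFJSUgBTU1MAVFRUAFVVVQBWVlYAV1dXAFhYWABZWVkAWlpaAFtbWwBcXFwAXV1dAF5eXgBfX18AYGBgAGFhYQBiYmIAY2NjAGRkZABlZWUAZmZmAGdnZwBoaGgAaWlpAGpqagBra2sAbGxsAG1tbQBubm4Ab29vAHBwcABxcXEAcnJyAHNzcwB0dHQAdXV1AHZ2dgB3d3cAeHh4AHl5eQB6enoAe3t7AHx8fAB9fX0Afn5+AH9/fwCAgIAAgYGBAIKCggCDg4MAhISEAIWFhQCGhoYAh4eHAIiIiACJiYkAioqKAIuLiwCMjIwAjY2NAI6OjgCPj48AkJCQAJGRkQCSkpIAk5OTAJSUlACVlZUAlpaWAJeXlwCYmJgAmZmZAJqamgCbm5sAnJycAJ2dnQCenp4An5+fAKCgoAChoaEAoqKiAKOjowCkpKQApaWlAKampgCnp6cAqKioAKmpqQCqqqoAq6urAKysrACtra0Arq6uAK+vrwCwsLAAsbGxALKysgCzs7MAtLS0ALW1tQC2trYAt7e3ALi4uAC5ubkAurq6ALu7uwC8vLwAvb29AL6+vgC/v78AwMDAAMHBwQDCwsIAw8PDAMTExADFxcUAxsbGAMfHxwDIyMgAycnJAMrKygDLy8sAzMzMAM3NzQDOzs4Az8/PANDQ0ADR0dEA0tLSANPT0wDU1NQA1dXVANbW1gDX19cA2NjYANnZ2QDa2toA29vbANzc3ADd3d0A3t7eAN/f3wDg4OAA4eHhAOLi4gDj4+MA5OTkAOXl5QDm5uYA5+fnAOjo6ADp6ekA6urqAOvr6wDs7OwA7e3tAO7u7gDv7+8A8PDwAPHx8QDy8vIA8/PzAPT09AD19fUA9vb2APf39wD4+PgA+fn5APr6+gD7+/sA/Pz8AP39/QD+/v4A////AGRgZHiIkJCEdGBUTEhISEh4dHRwdIiYoJyQgHBkXFhUdHh8fGxohJyssKicjHxwaGBsdHRoVGB8nLDAwLiomIhIUFxgWEhEXHiYtMjU0MS0PDxESERAPEhcdJSwzNzg3GxIMDQ0NDhATFx0kKzI4OyEYDgoLDA0PEhUZHSMpMDYjHBELCgwNDxIUFxoeIiguIyAVDQwNDhASFBYZGx4iJiIkHBUSERESExQWGBocHiEdJSQhHhwZFxUVFhgZGx0eFiAmKCgoJiEcFxYXGRocHQ4VHCInKiwrJBwXFxgZGhwJDREWGyEoLisgGRYXGBkaBwkLDhEVHywuJBoWFhcYGQ="/>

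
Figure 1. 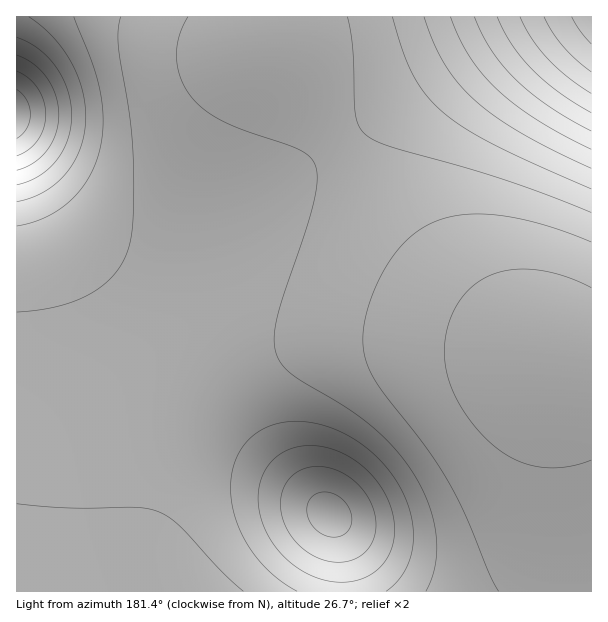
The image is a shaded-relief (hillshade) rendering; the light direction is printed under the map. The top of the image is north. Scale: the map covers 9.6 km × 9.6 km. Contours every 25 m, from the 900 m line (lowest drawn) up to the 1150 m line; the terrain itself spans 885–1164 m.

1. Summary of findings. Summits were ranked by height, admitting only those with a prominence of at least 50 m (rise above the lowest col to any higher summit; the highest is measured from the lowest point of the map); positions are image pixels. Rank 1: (330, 515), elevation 1058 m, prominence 99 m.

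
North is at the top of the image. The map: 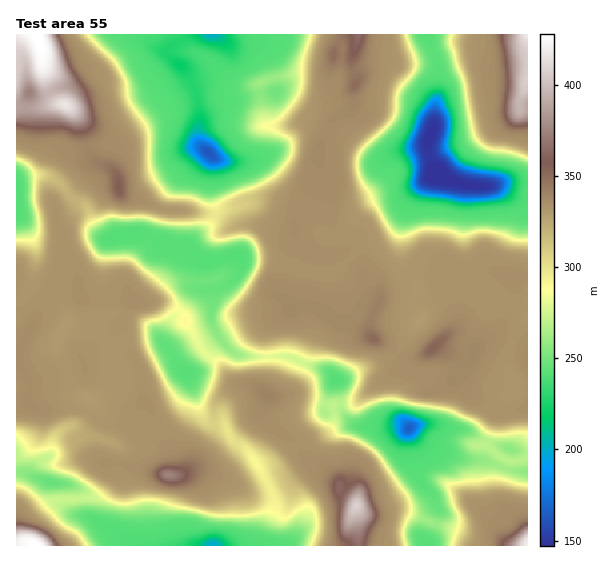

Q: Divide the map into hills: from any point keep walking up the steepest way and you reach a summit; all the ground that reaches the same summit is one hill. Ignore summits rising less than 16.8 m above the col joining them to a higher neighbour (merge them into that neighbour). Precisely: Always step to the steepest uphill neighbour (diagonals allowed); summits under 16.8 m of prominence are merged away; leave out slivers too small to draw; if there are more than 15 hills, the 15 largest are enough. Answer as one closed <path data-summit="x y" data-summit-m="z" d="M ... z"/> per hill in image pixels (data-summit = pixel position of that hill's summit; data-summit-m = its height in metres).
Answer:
<path data-summit="358 35" data-summit-m="365" d="M426 34l-208 0 15 12 18 0 10 4 8 13 7 28-53 11-22 15-2 8 0 16 14 18-2 32 5 22-4 10-24 22 5 8 12 9 32-7 5 4 31 3 41 12 17 0 10-5 20-23 29-13 9-10 7-16-6 30 1 19 3 9 8 14 10 39 3-15 34-22 8-8 0-4 8 15 12 9 6 18 6-2 22 0 5-3 2-2 0-120-29-1-6 3-30-1-20-7-8-7-7-18 0-13 7-20 4-55z"/><path data-summit="169 475" data-summit-m="375" d="M46 175l-13 0-17 6 0 290 33 11 25 4 5 5 2 20 5 6 35 17 14 12 124 0 8-22 6-12-1-20-11-21-14-22-15-9-9-15-13-2-7-7-15-41-8-7-17-27 0-5 5-12 16-19 8-14 3-2 10 0-2-6 1-22-3 0-14-15-17 0-9-7-18-6-8-2-26 8-4-1-12-14-5-15-6-6-9-4-18-20z"/><path data-summit="433 348" data-summit-m="354" d="M405 210l-6 13-9 10-29 13-20 23-10 5-17 0-41-12-31-3 1 5-6 12-7 7-15 6-3 3 0 32 12 20 15 11 51 2 40 16 7 10 3 22 4 10 13 11 46 0 6 3 9-4 23 0 13 4 17 1 9-7 15-24 11-2 9-6 0-8-8-16 0-10 9-26 12-14 0-12-7 4-22 0-6 2-6-18-12-9-8-15 0 4-8 8-34 22-3 15-10-39-8-14-3-9-1-19z"/><path data-summit="357 505" data-summit-m="407" d="M221 339l-20 26-7 6-7 2 16 43 7 7 13 2 9 15 15 9 14 22 11 21 1 20-6 12-7 21 165 1-4-10 3-13 5-11 7-5 0-4-3-8-10-10-4-6-6-20-1-18-4-10 1-2-6-3-46 0-19-16-13 3 2-16 9-17-6-7-40-16-51-2-9-5z"/><path data-summit="37 35" data-summit-m="428" d="M217 34l-200 0-1 117 9-27 0-19 4-11 18 0 8-5 14-3 18-12 12-4 18-17 9-11 7-4 6 0 8 4 16 9 11 11 9 5 14 29 4 25 5-8 17-11 53-11-7-28-8-13-10-4-18 0z"/><path data-summit="119 188" data-summit-m="356" d="M195 91l-30 15-52 37-23 3-13 5-18-2-6 6-5 14-8 6 15 4 18 20 9 4 6 6 9 22 10 8 30-8 18 6 15 9 20-1 22-22 4-10-5-22 2-32-14-18 1-26z"/><path data-summit="527 35" data-summit-m="419" d="M527 34l-100 1 12 30-2 35-4 27-5 13 0 13 7 18 6 6 17 6 16 3 54-3z"/><path data-summit="65 105" data-summit-m="416" d="M139 38l-6 0-7 4-20 23-7 5-12 4-8 7-10 5-14 3-12 6-15 0-3 10 0 19-9 28 1 29 14-6 12-1 5-5 5-14 6-6 18 2 13-5 17-1 11-4 47-35 30-15-13-25-8-4-11-11z"/><path data-summit="527 544" data-summit-m="420" d="M410 429l-2 2 4 10 1 18 6 20 4 6 10 10 6 14-3 18-11 17 1 2 102-1-1-74-22-2-24-10-22-1-36-17z"/><path data-summit="35 545" data-summit-m="428" d="M21 471l-5 1 1 74 118-1-14-11-35-17-5-6-2-20-5-5-25-4z"/>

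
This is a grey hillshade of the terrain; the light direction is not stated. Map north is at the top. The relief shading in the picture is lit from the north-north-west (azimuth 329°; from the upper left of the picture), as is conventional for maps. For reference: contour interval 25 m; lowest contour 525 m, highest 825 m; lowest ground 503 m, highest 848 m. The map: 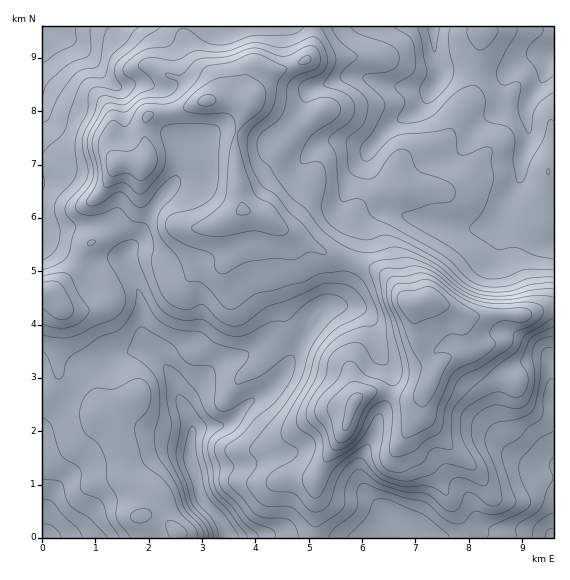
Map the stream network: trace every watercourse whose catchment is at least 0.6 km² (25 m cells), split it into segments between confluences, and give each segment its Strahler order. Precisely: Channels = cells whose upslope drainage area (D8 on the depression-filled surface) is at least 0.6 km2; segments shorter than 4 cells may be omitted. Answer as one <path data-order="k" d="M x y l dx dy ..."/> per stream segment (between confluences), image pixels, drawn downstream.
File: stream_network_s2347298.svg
<path data-order="1" d="M376 537l19 0"/><path data-order="1" d="M68 536l-19 0-1 1-5 0"/><path data-order="1" d="M275 533l-8 0-2 2-8 0-1 1-27 0 0 1-2 0"/><path data-order="1" d="M467 493l4 7 2 11 3 5 13 13 52 0 10 8 2 0"/><path data-order="1" d="M65 481l-14 15 0 4-2 1 0 28-6 7"/><path data-order="3" d="M196 467l3 22 10 19 11 11 7 13 0 5"/><path data-order="2" d="M532 467l21 0 0-2"/><path data-order="1" d="M287 453l-15 0-19 10-2 0-2 1-6 0-2 1-45 0 0 2"/><path data-order="1" d="M507 453l8 6 4 1 6 5 3 2 4 0"/><path data-order="1" d="M43 435l0 101"/><path data-order="3" d="M192 432l0 7-1 1 0 15 2 4 0 2 3 6"/><path data-order="1" d="M376 427l-3 10-12 20 0 4-1 2 0 17 7 12 20 20 8 25"/><path data-order="1" d="M495 421l4 7 0 3 2 5 31 31"/><path data-order="2" d="M183 404l1 4 3 3 0 2 4 8 0 3 1 1 0 7"/><path data-order="2" d="M267 392l-3 3-13 6-22 22-6 2-23 0-8 7"/><path data-order="1" d="M279 381l-11 11-1 0"/><path data-order="2" d="M168 369l5 8 6 20 4 7"/><path data-order="1" d="M109 359l14-6 4 0 1-1 5 0 2-1 14 0 18 17"/><path data-order="1" d="M380 355l0-6-1-1 0-5-2-2-2-14-2-3-16-16-32 0"/><path data-order="1" d="M453 344l27 0 11-9 2 0 6-3 12 0 16 11 9 4 13 12 0 4 2 1 0 29 2 4 0 8"/><path data-order="1" d="M199 336l-11 11-5 1-15 15 0 6"/><path data-order="2" d="M325 308l-2 1 0 3-3 5-13 15-11 16-12 25-17 19"/><path data-order="1" d="M331 305l-6 3"/><path data-order="1" d="M259 296l10 11 2 2 0 26-2 2-12 12-2 2-10 4-6 1-2 1-5 0-1 2-10 2-38 39 0 4"/><path data-order="2" d="M125 263l11 21 1 7 3 5 0 5 1 2 0 33 7 11 19 20 0 1"/><path data-order="1" d="M104 261l20 0 1 2"/><path data-order="1" d="M496 255l0-28 5-11"/><path data-order="1" d="M43 233l0-9"/><path data-order="1" d="M485 228l3 0 1-1"/><path data-order="2" d="M489 227l2 0 10-11"/><path data-order="2" d="M43 224l0-7"/><path data-order="1" d="M107 224l-12 0-2 1-49 0-1-1"/><path data-order="2" d="M501 216l8-19 7-8 4-9 0-15 1-1 0-5 7-16-1-38 6-12 7-8 4-8 0-4 4-9 0-3 5-8"/><path data-order="1" d="M392 211l13 5 11 1 1 2 7 0 1 1 10 1 5 3 11 1 1 2 37 0"/><path data-order="1" d="M343 201l8-20 9-9 3-5 0-3 2-4 0-3 4-8 3-2"/><path data-order="2" d="M168 191l-1 0-4 4-3 5-4 4-8 12-4 8-3 11-13 13-3 4 0 11"/><path data-order="1" d="M176 183l-8 8"/><path data-order="1" d="M303 163l18-19 3-1 29 0 8 4 11 0"/><path data-order="1" d="M460 149l11-10 2-6 31-30 0-24 1-3 16-16 4-3 3 0 1-1 20 0 4-3"/><path data-order="2" d="M372 147l3-4 22-23 6-1 9-6 16-16 1-4 6-8"/><path data-order="1" d="M192 145l-7 3-4 4 0 13-1 2-1 8-10 12-1 4"/><path data-order="1" d="M272 137l16-10 11-11 8-20 6-8 7-3 8-1 11-5 4 0 1-2 23 0 4 3 6 1 6 3 5 0 1 1 12 0 2 2 30 0 2-2"/><path data-order="1" d="M43 113l0-84 2-2 4 0"/><path data-order="1" d="M123 95l0-2-8-8"/><path data-order="2" d="M115 85l-51-50-1 0-8-8"/><path data-order="2" d="M435 85l2-2 3-7 0-8-1-1 0-3-3-5 0-4-1-2-2-26"/><path data-order="1" d="M132 84l-3 0-1 1-13 0"/><path data-order="2" d="M55 27l-6 0"/><path data-order="1" d="M151 27l-96 0"/><path data-order="1" d="M231 27l-8 0"/><path data-order="1" d="M373 27l60 0"/>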